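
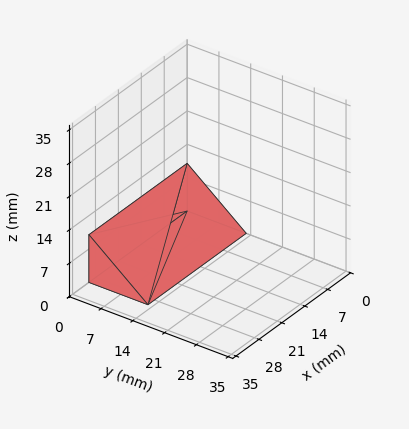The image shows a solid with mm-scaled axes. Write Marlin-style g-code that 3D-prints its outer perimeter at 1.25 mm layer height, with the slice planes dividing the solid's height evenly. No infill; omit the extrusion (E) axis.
Reading the render: the shape is a wedge (ramp): 30 × 13 mm base, rising to 10 mm along the y=0 edge and sloping linearly to z=0 at y=13 (dimensions read to the nearest mm from the axis ticks). For the g-code, the solid's height is divided into equal slices at the stated Δz and each level perimeter traced with G1 moves after a G0 lift.

; perimeter-only toolpath
G21 ; units = mm
G90 ; absolute positioning
G28 ; home
; layer 1
G0 Z1.25
G0 X0.00 Y0.00
G1 X30.00 Y0.00
G1 X30.00 Y11.38
G1 X0.00 Y11.38
G1 X0.00 Y0.00
; layer 2
G0 Z2.50
G0 X0.00 Y0.00
G1 X30.00 Y0.00
G1 X30.00 Y9.75
G1 X0.00 Y9.75
G1 X0.00 Y0.00
; layer 3
G0 Z3.75
G0 X0.00 Y0.00
G1 X30.00 Y0.00
G1 X30.00 Y8.12
G1 X0.00 Y8.12
G1 X0.00 Y0.00
; layer 4
G0 Z5.00
G0 X0.00 Y0.00
G1 X30.00 Y0.00
G1 X30.00 Y6.50
G1 X0.00 Y6.50
G1 X0.00 Y0.00
; layer 5
G0 Z6.25
G0 X0.00 Y0.00
G1 X30.00 Y0.00
G1 X30.00 Y4.88
G1 X0.00 Y4.88
G1 X0.00 Y0.00
; layer 6
G0 Z7.50
G0 X0.00 Y0.00
G1 X30.00 Y0.00
G1 X30.00 Y3.25
G1 X0.00 Y3.25
G1 X0.00 Y0.00
; layer 7
G0 Z8.75
G0 X0.00 Y0.00
G1 X30.00 Y0.00
G1 X30.00 Y1.62
G1 X0.00 Y1.62
G1 X0.00 Y0.00
M2 ; end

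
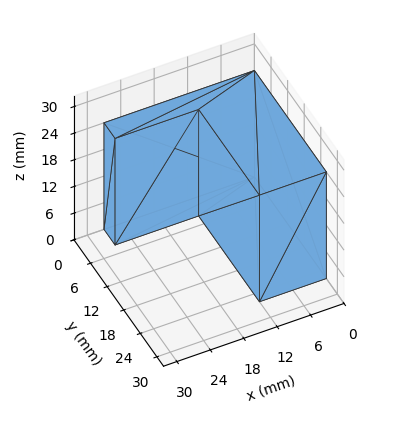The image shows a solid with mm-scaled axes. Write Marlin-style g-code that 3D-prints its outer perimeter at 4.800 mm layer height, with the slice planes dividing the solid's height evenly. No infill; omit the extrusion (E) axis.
Reading the render: the shape is an L-shaped prism: outer 27 × 26 mm, arm thicknesses ≈ 4 mm (horizontal) and 12 mm (vertical), extruded 24 mm in z (dimensions read to the nearest mm from the axis ticks). For the g-code, the solid's height is divided into equal slices at the stated Δz and each level perimeter traced with G1 moves after a G0 lift.

; perimeter-only toolpath
G21 ; units = mm
G90 ; absolute positioning
G28 ; home
; layer 1
G0 Z4.800
G0 X0.000 Y0.000
G1 X27.000 Y0.000
G1 X27.000 Y4.000
G1 X12.000 Y4.000
G1 X12.000 Y26.000
G1 X0.000 Y26.000
G1 X0.000 Y0.000
; layer 2
G0 Z9.600
G0 X0.000 Y0.000
G1 X27.000 Y0.000
G1 X27.000 Y4.000
G1 X12.000 Y4.000
G1 X12.000 Y26.000
G1 X0.000 Y26.000
G1 X0.000 Y0.000
; layer 3
G0 Z14.400
G0 X0.000 Y0.000
G1 X27.000 Y0.000
G1 X27.000 Y4.000
G1 X12.000 Y4.000
G1 X12.000 Y26.000
G1 X0.000 Y26.000
G1 X0.000 Y0.000
; layer 4
G0 Z19.200
G0 X0.000 Y0.000
G1 X27.000 Y0.000
G1 X27.000 Y4.000
G1 X12.000 Y4.000
G1 X12.000 Y26.000
G1 X0.000 Y26.000
G1 X0.000 Y0.000
; layer 5
G0 Z24.000
G0 X0.000 Y0.000
G1 X27.000 Y0.000
G1 X27.000 Y4.000
G1 X12.000 Y4.000
G1 X12.000 Y26.000
G1 X0.000 Y26.000
G1 X0.000 Y0.000
M2 ; end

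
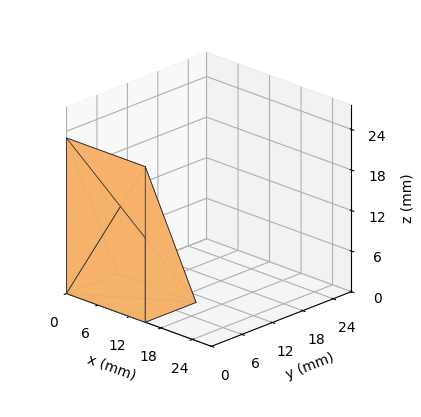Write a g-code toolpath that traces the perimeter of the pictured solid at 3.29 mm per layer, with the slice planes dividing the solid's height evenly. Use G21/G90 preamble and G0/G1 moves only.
Reading the render: the shape is a wedge (ramp): 15 × 10 mm base, rising to 23 mm along the y=0 edge and sloping linearly to z=0 at y=10 (dimensions read to the nearest mm from the axis ticks). For the g-code, the solid's height is divided into equal slices at the stated Δz and each level perimeter traced with G1 moves after a G0 lift.

; perimeter-only toolpath
G21 ; units = mm
G90 ; absolute positioning
G28 ; home
; layer 1
G0 Z3.29
G0 X0.00 Y0.00
G1 X15.00 Y0.00
G1 X15.00 Y8.57
G1 X0.00 Y8.57
G1 X0.00 Y0.00
; layer 2
G0 Z6.57
G0 X0.00 Y0.00
G1 X15.00 Y0.00
G1 X15.00 Y7.14
G1 X0.00 Y7.14
G1 X0.00 Y0.00
; layer 3
G0 Z9.86
G0 X0.00 Y0.00
G1 X15.00 Y0.00
G1 X15.00 Y5.71
G1 X0.00 Y5.71
G1 X0.00 Y0.00
; layer 4
G0 Z13.14
G0 X0.00 Y0.00
G1 X15.00 Y0.00
G1 X15.00 Y4.29
G1 X0.00 Y4.29
G1 X0.00 Y0.00
; layer 5
G0 Z16.43
G0 X0.00 Y0.00
G1 X15.00 Y0.00
G1 X15.00 Y2.86
G1 X0.00 Y2.86
G1 X0.00 Y0.00
; layer 6
G0 Z19.71
G0 X0.00 Y0.00
G1 X15.00 Y0.00
G1 X15.00 Y1.43
G1 X0.00 Y1.43
G1 X0.00 Y0.00
M2 ; end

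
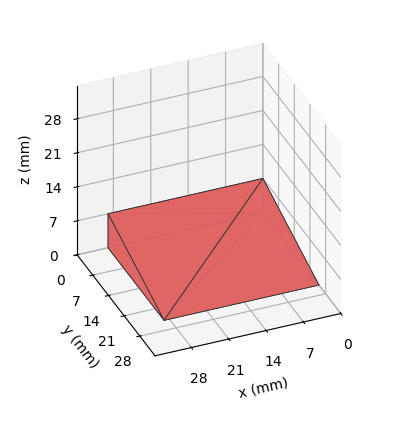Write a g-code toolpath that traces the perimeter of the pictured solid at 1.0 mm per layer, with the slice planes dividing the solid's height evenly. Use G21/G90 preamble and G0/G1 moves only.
Reading the render: the shape is a wedge (ramp): 29 × 25 mm base, rising to 7 mm along the y=0 edge and sloping linearly to z=0 at y=25 (dimensions read to the nearest mm from the axis ticks). For the g-code, the solid's height is divided into equal slices at the stated Δz and each level perimeter traced with G1 moves after a G0 lift.

; perimeter-only toolpath
G21 ; units = mm
G90 ; absolute positioning
G28 ; home
; layer 1
G0 Z1.0
G0 X0.0 Y0.0
G1 X29.0 Y0.0
G1 X29.0 Y21.4
G1 X0.0 Y21.4
G1 X0.0 Y0.0
; layer 2
G0 Z2.0
G0 X0.0 Y0.0
G1 X29.0 Y0.0
G1 X29.0 Y17.9
G1 X0.0 Y17.9
G1 X0.0 Y0.0
; layer 3
G0 Z3.0
G0 X0.0 Y0.0
G1 X29.0 Y0.0
G1 X29.0 Y14.3
G1 X0.0 Y14.3
G1 X0.0 Y0.0
; layer 4
G0 Z4.0
G0 X0.0 Y0.0
G1 X29.0 Y0.0
G1 X29.0 Y10.7
G1 X0.0 Y10.7
G1 X0.0 Y0.0
; layer 5
G0 Z5.0
G0 X0.0 Y0.0
G1 X29.0 Y0.0
G1 X29.0 Y7.1
G1 X0.0 Y7.1
G1 X0.0 Y0.0
; layer 6
G0 Z6.0
G0 X0.0 Y0.0
G1 X29.0 Y0.0
G1 X29.0 Y3.6
G1 X0.0 Y3.6
G1 X0.0 Y0.0
M2 ; end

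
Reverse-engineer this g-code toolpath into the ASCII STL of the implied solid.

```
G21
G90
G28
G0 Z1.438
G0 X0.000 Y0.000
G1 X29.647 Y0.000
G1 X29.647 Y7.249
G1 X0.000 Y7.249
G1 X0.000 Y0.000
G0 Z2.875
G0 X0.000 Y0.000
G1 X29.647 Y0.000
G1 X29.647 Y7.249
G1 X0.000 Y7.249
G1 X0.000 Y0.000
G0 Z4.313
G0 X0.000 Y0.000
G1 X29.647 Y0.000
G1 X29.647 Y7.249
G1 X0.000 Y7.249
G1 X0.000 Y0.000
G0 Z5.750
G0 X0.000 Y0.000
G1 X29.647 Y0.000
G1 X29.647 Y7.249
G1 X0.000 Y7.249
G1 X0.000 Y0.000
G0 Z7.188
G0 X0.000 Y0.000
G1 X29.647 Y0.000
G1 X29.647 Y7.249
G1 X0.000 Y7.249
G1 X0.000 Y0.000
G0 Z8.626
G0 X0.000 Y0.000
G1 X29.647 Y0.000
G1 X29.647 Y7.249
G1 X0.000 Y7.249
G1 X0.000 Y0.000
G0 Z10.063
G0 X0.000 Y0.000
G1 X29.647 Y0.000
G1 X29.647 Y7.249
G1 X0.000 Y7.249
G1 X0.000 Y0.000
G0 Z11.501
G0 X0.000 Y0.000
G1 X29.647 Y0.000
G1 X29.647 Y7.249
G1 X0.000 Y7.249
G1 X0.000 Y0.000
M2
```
solid part
  facet normal 0.0000 0.0000 -1.0000
    outer loop
      vertex 29.647 7.249 0.000
      vertex 29.647 0.000 0.000
      vertex 0.000 0.000 0.000
    endloop
  endfacet
  facet normal 0.0000 0.0000 -1.0000
    outer loop
      vertex 0.000 7.249 0.000
      vertex 29.647 7.249 0.000
      vertex 0.000 0.000 0.000
    endloop
  endfacet
  facet normal 0.0000 0.0000 1.0000
    outer loop
      vertex 0.000 0.000 11.501
      vertex 29.647 0.000 11.501
      vertex 29.647 7.249 11.501
    endloop
  endfacet
  facet normal 0.0000 0.0000 1.0000
    outer loop
      vertex 0.000 0.000 11.501
      vertex 29.647 7.249 11.501
      vertex 0.000 7.249 11.501
    endloop
  endfacet
  facet normal 0.0000 -1.0000 0.0000
    outer loop
      vertex 0.000 0.000 0.000
      vertex 29.647 0.000 0.000
      vertex 29.647 0.000 11.501
    endloop
  endfacet
  facet normal 0.0000 -1.0000 0.0000
    outer loop
      vertex 0.000 0.000 0.000
      vertex 29.647 0.000 11.501
      vertex 0.000 0.000 11.501
    endloop
  endfacet
  facet normal 0.0000 1.0000 0.0000
    outer loop
      vertex 29.647 7.249 11.501
      vertex 29.647 7.249 0.000
      vertex 0.000 7.249 0.000
    endloop
  endfacet
  facet normal 0.0000 1.0000 0.0000
    outer loop
      vertex 0.000 7.249 11.501
      vertex 29.647 7.249 11.501
      vertex 0.000 7.249 0.000
    endloop
  endfacet
  facet normal -1.0000 0.0000 0.0000
    outer loop
      vertex 0.000 7.249 11.501
      vertex 0.000 7.249 0.000
      vertex 0.000 0.000 0.000
    endloop
  endfacet
  facet normal -1.0000 0.0000 0.0000
    outer loop
      vertex 0.000 0.000 11.501
      vertex 0.000 7.249 11.501
      vertex 0.000 0.000 0.000
    endloop
  endfacet
  facet normal 1.0000 0.0000 0.0000
    outer loop
      vertex 29.647 0.000 0.000
      vertex 29.647 7.249 0.000
      vertex 29.647 7.249 11.501
    endloop
  endfacet
  facet normal 1.0000 0.0000 0.0000
    outer loop
      vertex 29.647 0.000 0.000
      vertex 29.647 7.249 11.501
      vertex 29.647 0.000 11.501
    endloop
  endfacet
endsolid part

The G0 Z moves step by Δz≈1.438 mm. Every layer's G1 loop is the same polygon, so the solid is a straight extrusion of it from z=0 to z≈11.5. Closing with flat bottom and top caps and triangulating gives 12 facets — a rectangular box, roughly 29.6 × 7.25 mm footprint and 11.5 mm tall.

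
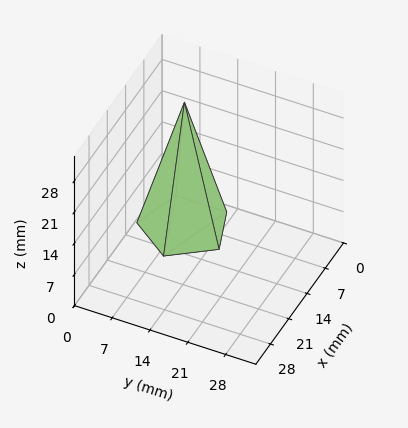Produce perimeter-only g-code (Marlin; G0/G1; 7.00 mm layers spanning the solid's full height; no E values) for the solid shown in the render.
Reading the render: the shape is a regular 5-sided pyramid, base circumscribed radius ≈ 8 mm, apex at z ≈ 28 mm (dimensions read to the nearest mm from the axis ticks). For the g-code, the solid's height is divided into equal slices at the stated Δz and each level perimeter traced with G1 moves after a G0 lift.

; perimeter-only toolpath
G21 ; units = mm
G90 ; absolute positioning
G28 ; home
; layer 1
G0 Z7.00
G0 X14.00 Y8.00
G1 X9.85 Y13.71
G1 X3.15 Y11.52
G1 X3.15 Y4.47
G1 X9.85 Y2.29
G1 X14.00 Y8.00
; layer 2
G0 Z14.00
G0 X12.00 Y8.00
G1 X9.23 Y11.80
G1 X4.76 Y10.35
G1 X4.76 Y5.65
G1 X9.23 Y4.20
G1 X12.00 Y8.00
; layer 3
G0 Z21.00
G0 X10.00 Y8.00
G1 X8.62 Y9.90
G1 X6.38 Y9.18
G1 X6.38 Y6.83
G1 X8.62 Y6.10
G1 X10.00 Y8.00
M2 ; end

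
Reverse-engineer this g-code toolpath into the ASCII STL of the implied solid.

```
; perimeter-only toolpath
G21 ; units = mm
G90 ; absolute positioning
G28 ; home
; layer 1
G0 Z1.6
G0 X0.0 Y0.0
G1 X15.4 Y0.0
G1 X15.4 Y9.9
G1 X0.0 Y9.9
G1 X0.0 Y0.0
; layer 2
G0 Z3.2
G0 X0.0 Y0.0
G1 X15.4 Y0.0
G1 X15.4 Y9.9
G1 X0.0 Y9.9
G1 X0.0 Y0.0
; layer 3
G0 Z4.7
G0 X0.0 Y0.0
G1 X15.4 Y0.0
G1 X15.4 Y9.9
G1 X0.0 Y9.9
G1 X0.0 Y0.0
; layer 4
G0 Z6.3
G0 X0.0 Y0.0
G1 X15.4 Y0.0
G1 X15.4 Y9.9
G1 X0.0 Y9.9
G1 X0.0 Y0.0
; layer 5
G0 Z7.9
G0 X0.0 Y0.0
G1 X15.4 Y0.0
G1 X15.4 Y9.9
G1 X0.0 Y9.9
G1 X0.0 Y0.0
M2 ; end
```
solid part
  facet normal 0.0000 0.0000 -1.0000
    outer loop
      vertex 15.4 9.9 0.0
      vertex 15.4 0.0 0.0
      vertex 0.0 0.0 0.0
    endloop
  endfacet
  facet normal 0.0000 0.0000 -1.0000
    outer loop
      vertex 0.0 9.9 0.0
      vertex 15.4 9.9 0.0
      vertex 0.0 0.0 0.0
    endloop
  endfacet
  facet normal 0.0000 0.0000 1.0000
    outer loop
      vertex 0.0 0.0 7.9
      vertex 15.4 0.0 7.9
      vertex 15.4 9.9 7.9
    endloop
  endfacet
  facet normal 0.0000 0.0000 1.0000
    outer loop
      vertex 0.0 0.0 7.9
      vertex 15.4 9.9 7.9
      vertex 0.0 9.9 7.9
    endloop
  endfacet
  facet normal 0.0000 -1.0000 0.0000
    outer loop
      vertex 0.0 0.0 0.0
      vertex 15.4 0.0 0.0
      vertex 15.4 0.0 7.9
    endloop
  endfacet
  facet normal 0.0000 -1.0000 0.0000
    outer loop
      vertex 0.0 0.0 0.0
      vertex 15.4 0.0 7.9
      vertex 0.0 0.0 7.9
    endloop
  endfacet
  facet normal 0.0000 1.0000 0.0000
    outer loop
      vertex 15.4 9.9 7.9
      vertex 15.4 9.9 0.0
      vertex 0.0 9.9 0.0
    endloop
  endfacet
  facet normal 0.0000 1.0000 0.0000
    outer loop
      vertex 0.0 9.9 7.9
      vertex 15.4 9.9 7.9
      vertex 0.0 9.9 0.0
    endloop
  endfacet
  facet normal -1.0000 0.0000 0.0000
    outer loop
      vertex 0.0 9.9 7.9
      vertex 0.0 9.9 0.0
      vertex 0.0 0.0 0.0
    endloop
  endfacet
  facet normal -1.0000 0.0000 0.0000
    outer loop
      vertex 0.0 0.0 7.9
      vertex 0.0 9.9 7.9
      vertex 0.0 0.0 0.0
    endloop
  endfacet
  facet normal 1.0000 0.0000 0.0000
    outer loop
      vertex 15.4 0.0 0.0
      vertex 15.4 9.9 0.0
      vertex 15.4 9.9 7.9
    endloop
  endfacet
  facet normal 1.0000 0.0000 0.0000
    outer loop
      vertex 15.4 0.0 0.0
      vertex 15.4 9.9 7.9
      vertex 15.4 0.0 7.9
    endloop
  endfacet
endsolid part

The G0 Z moves step by Δz≈1.6 mm. Every layer's G1 loop is the same polygon, so the solid is a straight extrusion of it from z=0 to z≈7.9. Closing with flat bottom and top caps and triangulating gives 12 facets — a rectangular box, roughly 15.4 × 9.9 mm footprint and 7.9 mm tall.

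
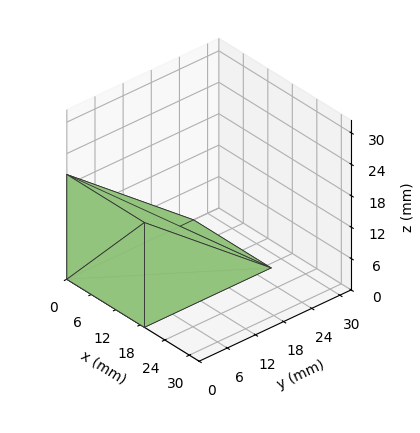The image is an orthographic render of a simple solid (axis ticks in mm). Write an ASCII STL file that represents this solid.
Reading the render: the shape is a wedge (ramp): 19 × 27 mm base, rising to 20 mm along the y=0 edge and sloping linearly to z=0 at y=27 (dimensions read to the nearest mm from the axis ticks). For the STL, each face is triangulated and given an outward normal.

solid part
  facet normal 0.0000 0.0000 -1.0000
    outer loop
      vertex 19.000 27.000 0.000
      vertex 19.000 0.000 0.000
      vertex 0.000 0.000 0.000
    endloop
  endfacet
  facet normal 0.0000 0.0000 -1.0000
    outer loop
      vertex 0.000 27.000 0.000
      vertex 19.000 27.000 0.000
      vertex 0.000 0.000 0.000
    endloop
  endfacet
  facet normal 0.0000 -1.0000 0.0000
    outer loop
      vertex 0.000 0.000 0.000
      vertex 19.000 0.000 0.000
      vertex 19.000 0.000 20.000
    endloop
  endfacet
  facet normal 0.0000 -1.0000 0.0000
    outer loop
      vertex 0.000 0.000 0.000
      vertex 19.000 0.000 20.000
      vertex 0.000 0.000 20.000
    endloop
  endfacet
  facet normal 0.0000 0.5952 0.8036
    outer loop
      vertex 0.000 0.000 20.000
      vertex 19.000 0.000 20.000
      vertex 19.000 27.000 0.000
    endloop
  endfacet
  facet normal 0.0000 0.5952 0.8036
    outer loop
      vertex 0.000 0.000 20.000
      vertex 19.000 27.000 0.000
      vertex 0.000 27.000 0.000
    endloop
  endfacet
  facet normal -1.0000 0.0000 0.0000
    outer loop
      vertex 0.000 0.000 20.000
      vertex 0.000 27.000 0.000
      vertex 0.000 0.000 0.000
    endloop
  endfacet
  facet normal 1.0000 0.0000 0.0000
    outer loop
      vertex 19.000 0.000 0.000
      vertex 19.000 27.000 0.000
      vertex 19.000 0.000 20.000
    endloop
  endfacet
endsolid part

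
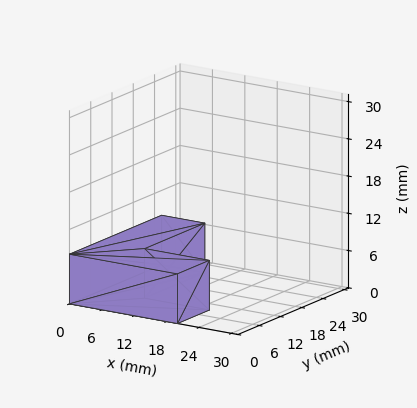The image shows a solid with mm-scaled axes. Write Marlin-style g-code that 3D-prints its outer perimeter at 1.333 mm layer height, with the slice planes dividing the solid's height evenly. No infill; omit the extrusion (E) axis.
Reading the render: the shape is an L-shaped prism: outer 20 × 26 mm, arm thicknesses ≈ 9 mm (horizontal) and 8 mm (vertical), extruded 8 mm in z (dimensions read to the nearest mm from the axis ticks). For the g-code, the solid's height is divided into equal slices at the stated Δz and each level perimeter traced with G1 moves after a G0 lift.

; perimeter-only toolpath
G21 ; units = mm
G90 ; absolute positioning
G28 ; home
; layer 1
G0 Z1.333
G0 X0.000 Y0.000
G1 X20.000 Y0.000
G1 X20.000 Y9.000
G1 X8.000 Y9.000
G1 X8.000 Y26.000
G1 X0.000 Y26.000
G1 X0.000 Y0.000
; layer 2
G0 Z2.667
G0 X0.000 Y0.000
G1 X20.000 Y0.000
G1 X20.000 Y9.000
G1 X8.000 Y9.000
G1 X8.000 Y26.000
G1 X0.000 Y26.000
G1 X0.000 Y0.000
; layer 3
G0 Z4.000
G0 X0.000 Y0.000
G1 X20.000 Y0.000
G1 X20.000 Y9.000
G1 X8.000 Y9.000
G1 X8.000 Y26.000
G1 X0.000 Y26.000
G1 X0.000 Y0.000
; layer 4
G0 Z5.333
G0 X0.000 Y0.000
G1 X20.000 Y0.000
G1 X20.000 Y9.000
G1 X8.000 Y9.000
G1 X8.000 Y26.000
G1 X0.000 Y26.000
G1 X0.000 Y0.000
; layer 5
G0 Z6.667
G0 X0.000 Y0.000
G1 X20.000 Y0.000
G1 X20.000 Y9.000
G1 X8.000 Y9.000
G1 X8.000 Y26.000
G1 X0.000 Y26.000
G1 X0.000 Y0.000
; layer 6
G0 Z8.000
G0 X0.000 Y0.000
G1 X20.000 Y0.000
G1 X20.000 Y9.000
G1 X8.000 Y9.000
G1 X8.000 Y26.000
G1 X0.000 Y26.000
G1 X0.000 Y0.000
M2 ; end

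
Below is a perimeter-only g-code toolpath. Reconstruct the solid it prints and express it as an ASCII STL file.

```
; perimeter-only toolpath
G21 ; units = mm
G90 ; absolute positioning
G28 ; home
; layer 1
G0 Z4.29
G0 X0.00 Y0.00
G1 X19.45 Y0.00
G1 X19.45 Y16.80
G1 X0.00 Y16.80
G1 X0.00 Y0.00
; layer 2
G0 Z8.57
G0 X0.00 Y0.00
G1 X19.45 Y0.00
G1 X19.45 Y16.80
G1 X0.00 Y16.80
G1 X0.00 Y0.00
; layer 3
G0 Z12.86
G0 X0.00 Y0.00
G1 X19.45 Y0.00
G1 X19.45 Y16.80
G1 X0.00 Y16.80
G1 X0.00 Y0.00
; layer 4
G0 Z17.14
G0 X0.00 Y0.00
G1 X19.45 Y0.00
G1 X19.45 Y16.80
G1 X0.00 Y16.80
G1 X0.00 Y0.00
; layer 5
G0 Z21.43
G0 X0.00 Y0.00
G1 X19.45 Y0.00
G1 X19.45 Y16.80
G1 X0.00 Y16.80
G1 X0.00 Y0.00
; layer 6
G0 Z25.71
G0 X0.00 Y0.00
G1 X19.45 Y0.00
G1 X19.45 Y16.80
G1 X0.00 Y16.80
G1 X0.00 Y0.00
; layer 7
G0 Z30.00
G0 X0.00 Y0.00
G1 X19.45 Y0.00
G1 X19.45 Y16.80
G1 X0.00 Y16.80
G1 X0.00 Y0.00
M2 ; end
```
solid part
  facet normal 0.0000 0.0000 -1.0000
    outer loop
      vertex 19.45 16.80 0.00
      vertex 19.45 0.00 0.00
      vertex 0.00 0.00 0.00
    endloop
  endfacet
  facet normal 0.0000 0.0000 -1.0000
    outer loop
      vertex 0.00 16.80 0.00
      vertex 19.45 16.80 0.00
      vertex 0.00 0.00 0.00
    endloop
  endfacet
  facet normal 0.0000 0.0000 1.0000
    outer loop
      vertex 0.00 0.00 30.00
      vertex 19.45 0.00 30.00
      vertex 19.45 16.80 30.00
    endloop
  endfacet
  facet normal 0.0000 0.0000 1.0000
    outer loop
      vertex 0.00 0.00 30.00
      vertex 19.45 16.80 30.00
      vertex 0.00 16.80 30.00
    endloop
  endfacet
  facet normal 0.0000 -1.0000 0.0000
    outer loop
      vertex 0.00 0.00 0.00
      vertex 19.45 0.00 0.00
      vertex 19.45 0.00 30.00
    endloop
  endfacet
  facet normal 0.0000 -1.0000 0.0000
    outer loop
      vertex 0.00 0.00 0.00
      vertex 19.45 0.00 30.00
      vertex 0.00 0.00 30.00
    endloop
  endfacet
  facet normal 0.0000 1.0000 0.0000
    outer loop
      vertex 19.45 16.80 30.00
      vertex 19.45 16.80 0.00
      vertex 0.00 16.80 0.00
    endloop
  endfacet
  facet normal 0.0000 1.0000 0.0000
    outer loop
      vertex 0.00 16.80 30.00
      vertex 19.45 16.80 30.00
      vertex 0.00 16.80 0.00
    endloop
  endfacet
  facet normal -1.0000 0.0000 0.0000
    outer loop
      vertex 0.00 16.80 30.00
      vertex 0.00 16.80 0.00
      vertex 0.00 0.00 0.00
    endloop
  endfacet
  facet normal -1.0000 0.0000 0.0000
    outer loop
      vertex 0.00 0.00 30.00
      vertex 0.00 16.80 30.00
      vertex 0.00 0.00 0.00
    endloop
  endfacet
  facet normal 1.0000 0.0000 0.0000
    outer loop
      vertex 19.45 0.00 0.00
      vertex 19.45 16.80 0.00
      vertex 19.45 16.80 30.00
    endloop
  endfacet
  facet normal 1.0000 0.0000 0.0000
    outer loop
      vertex 19.45 0.00 0.00
      vertex 19.45 16.80 30.00
      vertex 19.45 0.00 30.00
    endloop
  endfacet
endsolid part

The G0 Z moves step by Δz≈4.29 mm. Every layer's G1 loop is the same polygon, so the solid is a straight extrusion of it from z=0 to z≈30. Closing with flat bottom and top caps and triangulating gives 12 facets — a rectangular box, roughly 19.4 × 16.8 mm footprint and 30 mm tall.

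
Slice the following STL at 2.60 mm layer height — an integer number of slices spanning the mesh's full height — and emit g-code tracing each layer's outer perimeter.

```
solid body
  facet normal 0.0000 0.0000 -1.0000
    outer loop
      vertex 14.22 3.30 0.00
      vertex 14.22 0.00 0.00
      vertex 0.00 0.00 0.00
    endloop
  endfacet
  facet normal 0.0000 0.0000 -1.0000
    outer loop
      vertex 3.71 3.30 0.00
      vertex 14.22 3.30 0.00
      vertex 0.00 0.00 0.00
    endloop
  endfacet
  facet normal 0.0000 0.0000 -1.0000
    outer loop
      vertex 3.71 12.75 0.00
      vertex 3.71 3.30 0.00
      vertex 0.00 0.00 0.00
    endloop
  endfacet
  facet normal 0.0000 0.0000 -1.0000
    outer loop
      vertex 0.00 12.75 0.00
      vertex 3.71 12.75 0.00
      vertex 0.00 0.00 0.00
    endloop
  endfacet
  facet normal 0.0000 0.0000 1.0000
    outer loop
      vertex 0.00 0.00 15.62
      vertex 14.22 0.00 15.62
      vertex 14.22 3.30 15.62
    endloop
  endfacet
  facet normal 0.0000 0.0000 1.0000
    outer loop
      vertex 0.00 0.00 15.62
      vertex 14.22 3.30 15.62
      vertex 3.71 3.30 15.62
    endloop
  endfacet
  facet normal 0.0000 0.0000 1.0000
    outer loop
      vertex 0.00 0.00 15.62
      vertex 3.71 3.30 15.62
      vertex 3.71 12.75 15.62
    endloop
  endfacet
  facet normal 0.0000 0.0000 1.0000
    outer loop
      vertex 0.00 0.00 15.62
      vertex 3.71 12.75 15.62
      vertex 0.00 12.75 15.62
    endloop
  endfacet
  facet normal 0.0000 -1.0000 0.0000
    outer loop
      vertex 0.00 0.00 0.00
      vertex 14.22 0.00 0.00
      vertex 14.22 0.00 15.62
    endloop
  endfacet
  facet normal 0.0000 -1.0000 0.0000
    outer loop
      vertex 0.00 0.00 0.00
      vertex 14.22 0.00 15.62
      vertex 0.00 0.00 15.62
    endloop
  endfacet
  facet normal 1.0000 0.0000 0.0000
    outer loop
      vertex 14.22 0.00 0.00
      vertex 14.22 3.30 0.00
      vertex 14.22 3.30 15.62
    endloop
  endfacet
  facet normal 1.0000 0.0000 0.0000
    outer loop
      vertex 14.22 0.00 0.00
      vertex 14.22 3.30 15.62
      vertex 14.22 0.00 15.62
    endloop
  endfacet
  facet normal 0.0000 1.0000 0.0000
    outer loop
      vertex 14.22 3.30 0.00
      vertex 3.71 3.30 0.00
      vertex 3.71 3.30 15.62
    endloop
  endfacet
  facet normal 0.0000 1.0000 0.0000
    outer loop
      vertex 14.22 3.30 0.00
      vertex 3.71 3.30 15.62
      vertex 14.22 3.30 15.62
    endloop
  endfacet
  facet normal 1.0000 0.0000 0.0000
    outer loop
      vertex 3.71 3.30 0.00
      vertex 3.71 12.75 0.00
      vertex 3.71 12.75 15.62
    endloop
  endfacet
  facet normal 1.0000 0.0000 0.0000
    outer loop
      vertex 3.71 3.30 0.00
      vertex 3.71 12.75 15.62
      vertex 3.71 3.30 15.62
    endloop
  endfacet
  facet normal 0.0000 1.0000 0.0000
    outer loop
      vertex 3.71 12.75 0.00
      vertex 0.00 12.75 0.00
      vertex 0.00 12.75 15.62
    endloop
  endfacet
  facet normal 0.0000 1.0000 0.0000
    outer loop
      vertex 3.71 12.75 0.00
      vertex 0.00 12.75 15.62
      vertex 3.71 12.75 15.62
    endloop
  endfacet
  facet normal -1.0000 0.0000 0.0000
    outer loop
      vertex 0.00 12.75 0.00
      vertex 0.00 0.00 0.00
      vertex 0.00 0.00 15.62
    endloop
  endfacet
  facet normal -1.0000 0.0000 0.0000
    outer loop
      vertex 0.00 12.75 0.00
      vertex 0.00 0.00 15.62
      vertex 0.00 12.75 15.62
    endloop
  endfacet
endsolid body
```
; perimeter-only toolpath
G21 ; units = mm
G90 ; absolute positioning
G28 ; home
; layer 1
G0 Z2.60
G0 X0.00 Y0.00
G1 X14.22 Y0.00
G1 X14.22 Y3.30
G1 X3.71 Y3.30
G1 X3.71 Y12.75
G1 X0.00 Y12.75
G1 X0.00 Y0.00
; layer 2
G0 Z5.21
G0 X0.00 Y0.00
G1 X14.22 Y0.00
G1 X14.22 Y3.30
G1 X3.71 Y3.30
G1 X3.71 Y12.75
G1 X0.00 Y12.75
G1 X0.00 Y0.00
; layer 3
G0 Z7.81
G0 X0.00 Y0.00
G1 X14.22 Y0.00
G1 X14.22 Y3.30
G1 X3.71 Y3.30
G1 X3.71 Y12.75
G1 X0.00 Y12.75
G1 X0.00 Y0.00
; layer 4
G0 Z10.41
G0 X0.00 Y0.00
G1 X14.22 Y0.00
G1 X14.22 Y3.30
G1 X3.71 Y3.30
G1 X3.71 Y12.75
G1 X0.00 Y12.75
G1 X0.00 Y0.00
; layer 5
G0 Z13.02
G0 X0.00 Y0.00
G1 X14.22 Y0.00
G1 X14.22 Y3.30
G1 X3.71 Y3.30
G1 X3.71 Y12.75
G1 X0.00 Y12.75
G1 X0.00 Y0.00
; layer 6
G0 Z15.62
G0 X0.00 Y0.00
G1 X14.22 Y0.00
G1 X14.22 Y3.30
G1 X3.71 Y3.30
G1 X3.71 Y12.75
G1 X0.00 Y12.75
G1 X0.00 Y0.00
M2 ; end

The solid is an L-shaped prism: outer 14.2 × 12.8 mm, arm thicknesses ≈ 3.3 mm (horizontal) and 3.71 mm (vertical), extruded 15.6 mm in z. Slicing at Δz = 2.60 mm — 6 equal slices spanning the solid's height, so layer i sits at z = i·h/6 — gives 6 non-empty perimeters. Each is a 6-segment closed polygon; G0 lifts to the layer z and rapids to the start vertex, then G1 traces the edges.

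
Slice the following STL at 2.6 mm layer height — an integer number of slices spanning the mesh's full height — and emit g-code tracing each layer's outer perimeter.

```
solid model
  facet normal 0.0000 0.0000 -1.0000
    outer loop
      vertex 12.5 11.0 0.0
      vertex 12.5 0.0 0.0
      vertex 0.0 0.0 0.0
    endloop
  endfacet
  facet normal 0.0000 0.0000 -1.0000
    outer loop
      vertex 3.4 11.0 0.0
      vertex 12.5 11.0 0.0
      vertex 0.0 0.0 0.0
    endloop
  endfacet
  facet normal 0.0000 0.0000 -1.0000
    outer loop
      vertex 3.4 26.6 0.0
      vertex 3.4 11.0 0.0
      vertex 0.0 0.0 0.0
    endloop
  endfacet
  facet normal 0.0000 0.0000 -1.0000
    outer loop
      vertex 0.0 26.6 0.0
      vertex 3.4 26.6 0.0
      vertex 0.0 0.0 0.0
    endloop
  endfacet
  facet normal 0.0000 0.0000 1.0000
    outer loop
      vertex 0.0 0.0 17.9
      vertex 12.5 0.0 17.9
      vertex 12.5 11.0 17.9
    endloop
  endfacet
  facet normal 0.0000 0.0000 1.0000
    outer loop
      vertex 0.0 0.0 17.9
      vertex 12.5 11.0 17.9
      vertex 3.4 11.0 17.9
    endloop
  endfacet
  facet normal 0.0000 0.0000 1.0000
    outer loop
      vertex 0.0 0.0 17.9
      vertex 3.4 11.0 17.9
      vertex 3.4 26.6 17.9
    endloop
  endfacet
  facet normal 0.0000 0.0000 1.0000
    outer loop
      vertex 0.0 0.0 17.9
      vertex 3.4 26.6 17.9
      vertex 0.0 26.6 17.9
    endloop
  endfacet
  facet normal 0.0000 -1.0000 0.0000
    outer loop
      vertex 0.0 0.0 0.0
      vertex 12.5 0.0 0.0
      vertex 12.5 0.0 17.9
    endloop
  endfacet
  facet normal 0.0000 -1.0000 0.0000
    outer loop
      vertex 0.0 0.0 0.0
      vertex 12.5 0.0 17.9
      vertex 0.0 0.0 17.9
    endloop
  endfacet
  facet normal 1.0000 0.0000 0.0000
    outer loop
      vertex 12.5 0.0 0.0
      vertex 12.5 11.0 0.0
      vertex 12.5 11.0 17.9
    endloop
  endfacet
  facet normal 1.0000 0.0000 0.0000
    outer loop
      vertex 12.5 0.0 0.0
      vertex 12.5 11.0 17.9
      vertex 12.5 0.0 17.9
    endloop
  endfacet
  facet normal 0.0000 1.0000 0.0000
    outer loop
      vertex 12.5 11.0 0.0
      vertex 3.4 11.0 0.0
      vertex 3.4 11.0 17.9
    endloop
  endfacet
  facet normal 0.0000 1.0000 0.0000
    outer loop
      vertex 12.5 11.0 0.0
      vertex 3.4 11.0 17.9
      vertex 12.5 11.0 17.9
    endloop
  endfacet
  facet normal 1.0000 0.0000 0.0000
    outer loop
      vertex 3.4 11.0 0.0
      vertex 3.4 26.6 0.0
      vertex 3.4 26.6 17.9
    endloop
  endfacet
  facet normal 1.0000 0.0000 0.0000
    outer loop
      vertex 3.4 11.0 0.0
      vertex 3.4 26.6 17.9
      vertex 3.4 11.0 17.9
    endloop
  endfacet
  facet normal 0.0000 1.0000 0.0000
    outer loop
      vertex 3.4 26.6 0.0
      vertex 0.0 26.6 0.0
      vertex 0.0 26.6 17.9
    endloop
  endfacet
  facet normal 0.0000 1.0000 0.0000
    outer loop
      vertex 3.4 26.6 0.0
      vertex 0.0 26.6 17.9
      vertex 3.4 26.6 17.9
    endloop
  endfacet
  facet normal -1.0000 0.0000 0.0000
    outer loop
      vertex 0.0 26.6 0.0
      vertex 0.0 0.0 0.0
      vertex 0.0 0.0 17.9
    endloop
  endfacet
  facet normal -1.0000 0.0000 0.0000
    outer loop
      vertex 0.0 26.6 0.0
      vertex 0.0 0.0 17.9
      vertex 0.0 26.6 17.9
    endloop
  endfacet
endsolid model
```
; perimeter-only toolpath
G21 ; units = mm
G90 ; absolute positioning
G28 ; home
; layer 1
G0 Z2.6
G0 X0.0 Y0.0
G1 X12.5 Y0.0
G1 X12.5 Y11.0
G1 X3.4 Y11.0
G1 X3.4 Y26.6
G1 X0.0 Y26.6
G1 X0.0 Y0.0
; layer 2
G0 Z5.1
G0 X0.0 Y0.0
G1 X12.5 Y0.0
G1 X12.5 Y11.0
G1 X3.4 Y11.0
G1 X3.4 Y26.6
G1 X0.0 Y26.6
G1 X0.0 Y0.0
; layer 3
G0 Z7.7
G0 X0.0 Y0.0
G1 X12.5 Y0.0
G1 X12.5 Y11.0
G1 X3.4 Y11.0
G1 X3.4 Y26.6
G1 X0.0 Y26.6
G1 X0.0 Y0.0
; layer 4
G0 Z10.2
G0 X0.0 Y0.0
G1 X12.5 Y0.0
G1 X12.5 Y11.0
G1 X3.4 Y11.0
G1 X3.4 Y26.6
G1 X0.0 Y26.6
G1 X0.0 Y0.0
; layer 5
G0 Z12.8
G0 X0.0 Y0.0
G1 X12.5 Y0.0
G1 X12.5 Y11.0
G1 X3.4 Y11.0
G1 X3.4 Y26.6
G1 X0.0 Y26.6
G1 X0.0 Y0.0
; layer 6
G0 Z15.3
G0 X0.0 Y0.0
G1 X12.5 Y0.0
G1 X12.5 Y11.0
G1 X3.4 Y11.0
G1 X3.4 Y26.6
G1 X0.0 Y26.6
G1 X0.0 Y0.0
; layer 7
G0 Z17.9
G0 X0.0 Y0.0
G1 X12.5 Y0.0
G1 X12.5 Y11.0
G1 X3.4 Y11.0
G1 X3.4 Y26.6
G1 X0.0 Y26.6
G1 X0.0 Y0.0
M2 ; end

The solid is an L-shaped prism: outer 12.5 × 26.6 mm, arm thicknesses ≈ 11 mm (horizontal) and 3.4 mm (vertical), extruded 17.9 mm in z. Slicing at Δz = 2.6 mm — 7 equal slices spanning the solid's height, so layer i sits at z = i·h/7 — gives 7 non-empty perimeters. Each is a 6-segment closed polygon; G0 lifts to the layer z and rapids to the start vertex, then G1 traces the edges.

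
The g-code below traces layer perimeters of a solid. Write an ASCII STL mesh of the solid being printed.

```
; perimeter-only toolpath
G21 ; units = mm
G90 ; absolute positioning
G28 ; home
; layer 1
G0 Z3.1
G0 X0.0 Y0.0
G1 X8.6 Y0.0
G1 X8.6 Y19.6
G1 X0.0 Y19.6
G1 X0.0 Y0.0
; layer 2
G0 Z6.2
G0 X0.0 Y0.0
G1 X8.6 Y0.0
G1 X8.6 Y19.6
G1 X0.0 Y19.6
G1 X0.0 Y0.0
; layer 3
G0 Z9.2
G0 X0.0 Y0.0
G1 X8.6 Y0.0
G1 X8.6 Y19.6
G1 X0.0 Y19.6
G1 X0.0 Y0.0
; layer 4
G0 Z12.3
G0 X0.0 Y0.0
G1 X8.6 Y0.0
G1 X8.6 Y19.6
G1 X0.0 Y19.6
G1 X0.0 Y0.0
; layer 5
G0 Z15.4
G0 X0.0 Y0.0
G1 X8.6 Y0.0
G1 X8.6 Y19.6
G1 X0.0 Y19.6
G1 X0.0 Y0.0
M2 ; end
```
solid part
  facet normal 0.0000 0.0000 -1.0000
    outer loop
      vertex 8.6 19.6 0.0
      vertex 8.6 0.0 0.0
      vertex 0.0 0.0 0.0
    endloop
  endfacet
  facet normal 0.0000 0.0000 -1.0000
    outer loop
      vertex 0.0 19.6 0.0
      vertex 8.6 19.6 0.0
      vertex 0.0 0.0 0.0
    endloop
  endfacet
  facet normal 0.0000 0.0000 1.0000
    outer loop
      vertex 0.0 0.0 15.4
      vertex 8.6 0.0 15.4
      vertex 8.6 19.6 15.4
    endloop
  endfacet
  facet normal 0.0000 0.0000 1.0000
    outer loop
      vertex 0.0 0.0 15.4
      vertex 8.6 19.6 15.4
      vertex 0.0 19.6 15.4
    endloop
  endfacet
  facet normal 0.0000 -1.0000 0.0000
    outer loop
      vertex 0.0 0.0 0.0
      vertex 8.6 0.0 0.0
      vertex 8.6 0.0 15.4
    endloop
  endfacet
  facet normal 0.0000 -1.0000 0.0000
    outer loop
      vertex 0.0 0.0 0.0
      vertex 8.6 0.0 15.4
      vertex 0.0 0.0 15.4
    endloop
  endfacet
  facet normal 0.0000 1.0000 0.0000
    outer loop
      vertex 8.6 19.6 15.4
      vertex 8.6 19.6 0.0
      vertex 0.0 19.6 0.0
    endloop
  endfacet
  facet normal 0.0000 1.0000 0.0000
    outer loop
      vertex 0.0 19.6 15.4
      vertex 8.6 19.6 15.4
      vertex 0.0 19.6 0.0
    endloop
  endfacet
  facet normal -1.0000 0.0000 0.0000
    outer loop
      vertex 0.0 19.6 15.4
      vertex 0.0 19.6 0.0
      vertex 0.0 0.0 0.0
    endloop
  endfacet
  facet normal -1.0000 0.0000 0.0000
    outer loop
      vertex 0.0 0.0 15.4
      vertex 0.0 19.6 15.4
      vertex 0.0 0.0 0.0
    endloop
  endfacet
  facet normal 1.0000 0.0000 0.0000
    outer loop
      vertex 8.6 0.0 0.0
      vertex 8.6 19.6 0.0
      vertex 8.6 19.6 15.4
    endloop
  endfacet
  facet normal 1.0000 0.0000 0.0000
    outer loop
      vertex 8.6 0.0 0.0
      vertex 8.6 19.6 15.4
      vertex 8.6 0.0 15.4
    endloop
  endfacet
endsolid part

The G0 Z moves step by Δz≈3.1 mm. Every layer's G1 loop is the same polygon, so the solid is a straight extrusion of it from z=0 to z≈15.4. Closing with flat bottom and top caps and triangulating gives 12 facets — a rectangular box, roughly 8.6 × 19.6 mm footprint and 15.4 mm tall.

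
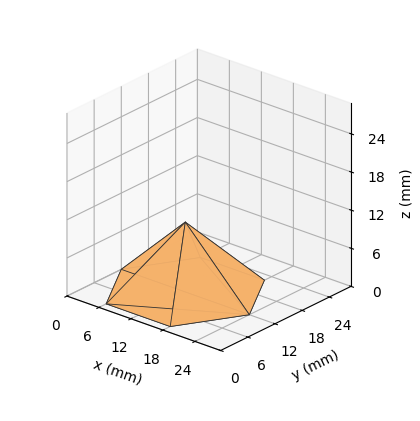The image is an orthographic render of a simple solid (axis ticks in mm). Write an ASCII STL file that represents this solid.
Reading the render: the shape is a regular 6-sided pyramid, base circumscribed radius ≈ 12 mm, apex at z ≈ 11 mm (dimensions read to the nearest mm from the axis ticks). For the STL, each face is triangulated and given an outward normal.

solid part
  facet normal 0.0000 0.0000 -1.0000
    outer loop
      vertex 6.0 22.4 0.0
      vertex 18.0 22.4 0.0
      vertex 24.0 12.0 0.0
    endloop
  endfacet
  facet normal 0.0000 0.0000 -1.0000
    outer loop
      vertex 0.0 12.0 0.0
      vertex 6.0 22.4 0.0
      vertex 24.0 12.0 0.0
    endloop
  endfacet
  facet normal 0.0000 0.0000 -1.0000
    outer loop
      vertex 6.0 1.6 0.0
      vertex 0.0 12.0 0.0
      vertex 24.0 12.0 0.0
    endloop
  endfacet
  facet normal 0.0000 0.0000 -1.0000
    outer loop
      vertex 18.0 1.6 0.0
      vertex 6.0 1.6 0.0
      vertex 24.0 12.0 0.0
    endloop
  endfacet
  facet normal 0.6296 0.3632 0.6868
    outer loop
      vertex 24.0 12.0 0.0
      vertex 18.0 22.4 0.0
      vertex 12.0 12.0 11.0
    endloop
  endfacet
  facet normal 0.0000 0.7266 0.6870
    outer loop
      vertex 18.0 22.4 0.0
      vertex 6.0 22.4 0.0
      vertex 12.0 12.0 11.0
    endloop
  endfacet
  facet normal -0.6296 0.3632 0.6868
    outer loop
      vertex 6.0 22.4 0.0
      vertex 0.0 12.0 0.0
      vertex 12.0 12.0 11.0
    endloop
  endfacet
  facet normal -0.6296 -0.3632 0.6868
    outer loop
      vertex 0.0 12.0 0.0
      vertex 6.0 1.6 0.0
      vertex 12.0 12.0 11.0
    endloop
  endfacet
  facet normal 0.0000 -0.7266 0.6870
    outer loop
      vertex 6.0 1.6 0.0
      vertex 18.0 1.6 0.0
      vertex 12.0 12.0 11.0
    endloop
  endfacet
  facet normal 0.6296 -0.3632 0.6868
    outer loop
      vertex 18.0 1.6 0.0
      vertex 24.0 12.0 0.0
      vertex 12.0 12.0 11.0
    endloop
  endfacet
endsolid part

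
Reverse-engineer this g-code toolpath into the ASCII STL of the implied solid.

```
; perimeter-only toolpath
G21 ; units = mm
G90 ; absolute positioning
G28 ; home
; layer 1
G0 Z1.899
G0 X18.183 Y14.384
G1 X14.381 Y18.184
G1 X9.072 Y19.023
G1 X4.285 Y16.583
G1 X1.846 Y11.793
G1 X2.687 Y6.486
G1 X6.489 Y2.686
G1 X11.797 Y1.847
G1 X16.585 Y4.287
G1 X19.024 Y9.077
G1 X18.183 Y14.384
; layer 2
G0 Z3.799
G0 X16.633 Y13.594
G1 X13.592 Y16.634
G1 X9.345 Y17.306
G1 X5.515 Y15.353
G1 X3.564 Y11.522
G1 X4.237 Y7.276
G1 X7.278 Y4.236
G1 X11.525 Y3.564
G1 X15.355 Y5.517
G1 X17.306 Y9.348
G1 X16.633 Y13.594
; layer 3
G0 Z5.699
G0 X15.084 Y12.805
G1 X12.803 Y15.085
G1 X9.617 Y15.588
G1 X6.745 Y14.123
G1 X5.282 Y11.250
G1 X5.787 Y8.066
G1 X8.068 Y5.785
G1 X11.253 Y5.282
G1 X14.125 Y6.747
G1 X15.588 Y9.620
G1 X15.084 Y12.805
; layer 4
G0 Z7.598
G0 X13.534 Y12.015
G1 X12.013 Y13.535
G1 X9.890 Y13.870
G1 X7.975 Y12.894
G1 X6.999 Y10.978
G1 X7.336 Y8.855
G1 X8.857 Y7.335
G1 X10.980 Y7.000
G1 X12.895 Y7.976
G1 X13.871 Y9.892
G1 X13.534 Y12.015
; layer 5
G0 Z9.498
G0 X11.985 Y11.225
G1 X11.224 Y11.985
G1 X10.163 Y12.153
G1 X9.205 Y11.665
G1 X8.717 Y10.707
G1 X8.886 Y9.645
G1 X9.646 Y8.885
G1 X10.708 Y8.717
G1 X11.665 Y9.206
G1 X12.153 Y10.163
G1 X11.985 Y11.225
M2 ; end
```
solid part
  facet normal 0.0000 0.0000 -1.0000
    outer loop
      vertex 8.800 20.741 0.000
      vertex 15.170 19.734 0.000
      vertex 19.732 15.174 0.000
    endloop
  endfacet
  facet normal 0.0000 0.0000 -1.0000
    outer loop
      vertex 3.055 17.812 0.000
      vertex 8.800 20.741 0.000
      vertex 19.732 15.174 0.000
    endloop
  endfacet
  facet normal 0.0000 0.0000 -1.0000
    outer loop
      vertex 0.128 12.065 0.000
      vertex 3.055 17.812 0.000
      vertex 19.732 15.174 0.000
    endloop
  endfacet
  facet normal 0.0000 0.0000 -1.0000
    outer loop
      vertex 1.138 5.696 0.000
      vertex 0.128 12.065 0.000
      vertex 19.732 15.174 0.000
    endloop
  endfacet
  facet normal 0.0000 0.0000 -1.0000
    outer loop
      vertex 5.700 1.136 0.000
      vertex 1.138 5.696 0.000
      vertex 19.732 15.174 0.000
    endloop
  endfacet
  facet normal 0.0000 0.0000 -1.0000
    outer loop
      vertex 12.070 0.129 0.000
      vertex 5.700 1.136 0.000
      vertex 19.732 15.174 0.000
    endloop
  endfacet
  facet normal 0.0000 0.0000 -1.0000
    outer loop
      vertex 17.815 3.058 0.000
      vertex 12.070 0.129 0.000
      vertex 19.732 15.174 0.000
    endloop
  endfacet
  facet normal 0.0000 0.0000 -1.0000
    outer loop
      vertex 20.742 8.805 0.000
      vertex 17.815 3.058 0.000
      vertex 19.732 15.174 0.000
    endloop
  endfacet
  facet normal 0.5331 0.5334 0.6567
    outer loop
      vertex 19.732 15.174 0.000
      vertex 15.170 19.734 0.000
      vertex 10.435 10.435 11.397
    endloop
  endfacet
  facet normal 0.1178 0.7449 0.6567
    outer loop
      vertex 15.170 19.734 0.000
      vertex 8.800 20.741 0.000
      vertex 10.435 10.435 11.397
    endloop
  endfacet
  facet normal -0.3425 0.6719 0.6567
    outer loop
      vertex 8.800 20.741 0.000
      vertex 3.055 17.812 0.000
      vertex 10.435 10.435 11.397
    endloop
  endfacet
  facet normal -0.6720 0.3423 0.6567
    outer loop
      vertex 3.055 17.812 0.000
      vertex 0.128 12.065 0.000
      vertex 10.435 10.435 11.397
    endloop
  endfacet
  facet normal -0.7448 -0.1181 0.6567
    outer loop
      vertex 0.128 12.065 0.000
      vertex 1.138 5.696 0.000
      vertex 10.435 10.435 11.397
    endloop
  endfacet
  facet normal -0.5331 -0.5334 0.6567
    outer loop
      vertex 1.138 5.696 0.000
      vertex 5.700 1.136 0.000
      vertex 10.435 10.435 11.397
    endloop
  endfacet
  facet normal -0.1178 -0.7449 0.6567
    outer loop
      vertex 5.700 1.136 0.000
      vertex 12.070 0.129 0.000
      vertex 10.435 10.435 11.397
    endloop
  endfacet
  facet normal 0.3425 -0.6719 0.6567
    outer loop
      vertex 12.070 0.129 0.000
      vertex 17.815 3.058 0.000
      vertex 10.435 10.435 11.397
    endloop
  endfacet
  facet normal 0.6720 -0.3423 0.6567
    outer loop
      vertex 17.815 3.058 0.000
      vertex 20.742 8.805 0.000
      vertex 10.435 10.435 11.397
    endloop
  endfacet
  facet normal 0.7448 0.1181 0.6567
    outer loop
      vertex 20.742 8.805 0.000
      vertex 19.732 15.174 0.000
      vertex 10.435 10.435 11.397
    endloop
  endfacet
endsolid part

The G0 Z moves step by Δz≈1.899 mm. The G1 loops shrink linearly with z, so the solid tapers from its base footprint up to z≈11.4. Closing with a flat bottom cap and the tapered top and triangulating gives 18 facets — a regular 10-sided pyramid, base circumscribed radius ≈ 10.4 mm, apex at z ≈ 11.4 mm.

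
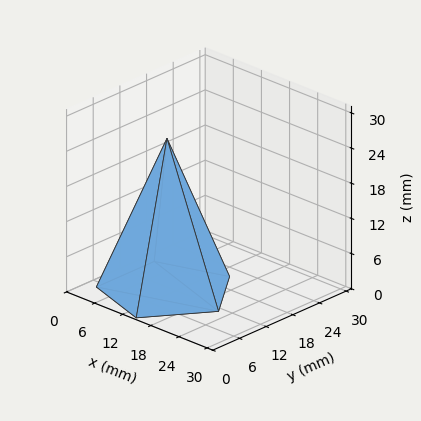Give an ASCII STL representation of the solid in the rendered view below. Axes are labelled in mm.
Reading the render: the shape is a regular 5-sided pyramid, base circumscribed radius ≈ 11 mm, apex at z ≈ 26 mm (dimensions read to the nearest mm from the axis ticks). For the STL, each face is triangulated and given an outward normal.

solid part
  facet normal 0.0000 0.0000 -1.0000
    outer loop
      vertex 2.1 17.5 0.0
      vertex 14.4 21.5 0.0
      vertex 22.0 11.0 0.0
    endloop
  endfacet
  facet normal 0.0000 0.0000 -1.0000
    outer loop
      vertex 2.1 4.5 0.0
      vertex 2.1 17.5 0.0
      vertex 22.0 11.0 0.0
    endloop
  endfacet
  facet normal 0.0000 0.0000 -1.0000
    outer loop
      vertex 14.4 0.5 0.0
      vertex 2.1 4.5 0.0
      vertex 22.0 11.0 0.0
    endloop
  endfacet
  facet normal 0.7663 0.5547 0.3242
    outer loop
      vertex 22.0 11.0 0.0
      vertex 14.4 21.5 0.0
      vertex 11.0 11.0 26.0
    endloop
  endfacet
  facet normal -0.2925 0.8994 0.3250
    outer loop
      vertex 14.4 21.5 0.0
      vertex 2.1 17.5 0.0
      vertex 11.0 11.0 26.0
    endloop
  endfacet
  facet normal -0.9461 0.0000 0.3239
    outer loop
      vertex 2.1 17.5 0.0
      vertex 2.1 4.5 0.0
      vertex 11.0 11.0 26.0
    endloop
  endfacet
  facet normal -0.2925 -0.8994 0.3250
    outer loop
      vertex 2.1 4.5 0.0
      vertex 14.4 0.5 0.0
      vertex 11.0 11.0 26.0
    endloop
  endfacet
  facet normal 0.7663 -0.5547 0.3242
    outer loop
      vertex 14.4 0.5 0.0
      vertex 22.0 11.0 0.0
      vertex 11.0 11.0 26.0
    endloop
  endfacet
endsolid part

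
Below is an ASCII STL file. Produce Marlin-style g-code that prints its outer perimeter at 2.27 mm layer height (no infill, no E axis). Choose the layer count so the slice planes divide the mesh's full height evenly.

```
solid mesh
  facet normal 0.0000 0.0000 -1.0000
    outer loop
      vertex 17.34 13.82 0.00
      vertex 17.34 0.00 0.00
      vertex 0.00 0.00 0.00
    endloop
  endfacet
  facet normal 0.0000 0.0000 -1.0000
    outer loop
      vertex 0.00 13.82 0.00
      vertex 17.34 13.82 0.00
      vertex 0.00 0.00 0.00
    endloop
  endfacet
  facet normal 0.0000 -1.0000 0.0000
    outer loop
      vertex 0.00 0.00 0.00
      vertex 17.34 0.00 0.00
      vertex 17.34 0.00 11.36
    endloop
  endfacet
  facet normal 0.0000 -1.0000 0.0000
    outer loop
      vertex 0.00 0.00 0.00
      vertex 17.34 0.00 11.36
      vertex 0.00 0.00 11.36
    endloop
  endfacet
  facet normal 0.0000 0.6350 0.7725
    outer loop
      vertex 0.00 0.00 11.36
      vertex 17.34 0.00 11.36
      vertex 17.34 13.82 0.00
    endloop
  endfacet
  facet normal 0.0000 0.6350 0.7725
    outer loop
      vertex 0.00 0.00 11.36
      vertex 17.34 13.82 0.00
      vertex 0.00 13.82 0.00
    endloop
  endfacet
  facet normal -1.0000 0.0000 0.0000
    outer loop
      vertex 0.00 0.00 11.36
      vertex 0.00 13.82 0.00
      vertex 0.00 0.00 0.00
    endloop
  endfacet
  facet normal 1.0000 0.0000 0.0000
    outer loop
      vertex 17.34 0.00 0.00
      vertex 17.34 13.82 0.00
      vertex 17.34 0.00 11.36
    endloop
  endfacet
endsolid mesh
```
; perimeter-only toolpath
G21 ; units = mm
G90 ; absolute positioning
G28 ; home
; layer 1
G0 Z2.27
G0 X0.00 Y0.00
G1 X17.34 Y0.00
G1 X17.34 Y11.06
G1 X0.00 Y11.06
G1 X0.00 Y0.00
; layer 2
G0 Z4.54
G0 X0.00 Y0.00
G1 X17.34 Y0.00
G1 X17.34 Y8.29
G1 X0.00 Y8.29
G1 X0.00 Y0.00
; layer 3
G0 Z6.82
G0 X0.00 Y0.00
G1 X17.34 Y0.00
G1 X17.34 Y5.53
G1 X0.00 Y5.53
G1 X0.00 Y0.00
; layer 4
G0 Z9.09
G0 X0.00 Y0.00
G1 X17.34 Y0.00
G1 X17.34 Y2.76
G1 X0.00 Y2.76
G1 X0.00 Y0.00
M2 ; end

The solid is a wedge (ramp): 17.3 × 13.8 mm base, rising to 11.4 mm along the y=0 edge and sloping linearly to z=0 at y=13.8. Slicing at Δz = 2.27 mm — 5 equal slices spanning the solid's height, so layer i sits at z = i·h/5 — gives 4 non-empty perimeters. Each is a 4-segment closed polygon; G0 lifts to the layer z and rapids to the start vertex, then G1 traces the edges. The cross-section shrinks linearly with z (the slice at the apex is degenerate and omitted).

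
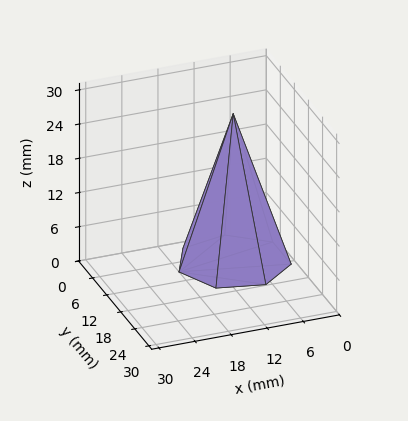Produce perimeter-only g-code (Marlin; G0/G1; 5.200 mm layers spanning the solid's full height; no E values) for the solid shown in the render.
Reading the render: the shape is a regular 7-sided pyramid, base circumscribed radius ≈ 9 mm, apex at z ≈ 26 mm (dimensions read to the nearest mm from the axis ticks). For the g-code, the solid's height is divided into equal slices at the stated Δz and each level perimeter traced with G1 moves after a G0 lift.

; perimeter-only toolpath
G21 ; units = mm
G90 ; absolute positioning
G28 ; home
; layer 1
G0 Z5.200
G0 X16.200 Y9.000
G1 X13.489 Y14.629
G1 X7.398 Y16.019
G1 X2.513 Y12.124
G1 X2.513 Y5.876
G1 X7.398 Y1.981
G1 X13.489 Y3.371
G1 X16.200 Y9.000
; layer 2
G0 Z10.400
G0 X14.400 Y9.000
G1 X12.367 Y13.222
G1 X7.798 Y14.264
G1 X4.135 Y11.343
G1 X4.135 Y6.657
G1 X7.798 Y3.736
G1 X12.367 Y4.778
G1 X14.400 Y9.000
; layer 3
G0 Z15.600
G0 X12.600 Y9.000
G1 X11.244 Y11.814
G1 X8.199 Y12.510
G1 X5.756 Y10.562
G1 X5.756 Y7.438
G1 X8.199 Y5.490
G1 X11.244 Y6.186
G1 X12.600 Y9.000
; layer 4
G0 Z20.800
G0 X10.800 Y9.000
G1 X10.122 Y10.407
G1 X8.599 Y10.755
G1 X7.378 Y9.781
G1 X7.378 Y8.219
G1 X8.599 Y7.245
G1 X10.122 Y7.593
G1 X10.800 Y9.000
M2 ; end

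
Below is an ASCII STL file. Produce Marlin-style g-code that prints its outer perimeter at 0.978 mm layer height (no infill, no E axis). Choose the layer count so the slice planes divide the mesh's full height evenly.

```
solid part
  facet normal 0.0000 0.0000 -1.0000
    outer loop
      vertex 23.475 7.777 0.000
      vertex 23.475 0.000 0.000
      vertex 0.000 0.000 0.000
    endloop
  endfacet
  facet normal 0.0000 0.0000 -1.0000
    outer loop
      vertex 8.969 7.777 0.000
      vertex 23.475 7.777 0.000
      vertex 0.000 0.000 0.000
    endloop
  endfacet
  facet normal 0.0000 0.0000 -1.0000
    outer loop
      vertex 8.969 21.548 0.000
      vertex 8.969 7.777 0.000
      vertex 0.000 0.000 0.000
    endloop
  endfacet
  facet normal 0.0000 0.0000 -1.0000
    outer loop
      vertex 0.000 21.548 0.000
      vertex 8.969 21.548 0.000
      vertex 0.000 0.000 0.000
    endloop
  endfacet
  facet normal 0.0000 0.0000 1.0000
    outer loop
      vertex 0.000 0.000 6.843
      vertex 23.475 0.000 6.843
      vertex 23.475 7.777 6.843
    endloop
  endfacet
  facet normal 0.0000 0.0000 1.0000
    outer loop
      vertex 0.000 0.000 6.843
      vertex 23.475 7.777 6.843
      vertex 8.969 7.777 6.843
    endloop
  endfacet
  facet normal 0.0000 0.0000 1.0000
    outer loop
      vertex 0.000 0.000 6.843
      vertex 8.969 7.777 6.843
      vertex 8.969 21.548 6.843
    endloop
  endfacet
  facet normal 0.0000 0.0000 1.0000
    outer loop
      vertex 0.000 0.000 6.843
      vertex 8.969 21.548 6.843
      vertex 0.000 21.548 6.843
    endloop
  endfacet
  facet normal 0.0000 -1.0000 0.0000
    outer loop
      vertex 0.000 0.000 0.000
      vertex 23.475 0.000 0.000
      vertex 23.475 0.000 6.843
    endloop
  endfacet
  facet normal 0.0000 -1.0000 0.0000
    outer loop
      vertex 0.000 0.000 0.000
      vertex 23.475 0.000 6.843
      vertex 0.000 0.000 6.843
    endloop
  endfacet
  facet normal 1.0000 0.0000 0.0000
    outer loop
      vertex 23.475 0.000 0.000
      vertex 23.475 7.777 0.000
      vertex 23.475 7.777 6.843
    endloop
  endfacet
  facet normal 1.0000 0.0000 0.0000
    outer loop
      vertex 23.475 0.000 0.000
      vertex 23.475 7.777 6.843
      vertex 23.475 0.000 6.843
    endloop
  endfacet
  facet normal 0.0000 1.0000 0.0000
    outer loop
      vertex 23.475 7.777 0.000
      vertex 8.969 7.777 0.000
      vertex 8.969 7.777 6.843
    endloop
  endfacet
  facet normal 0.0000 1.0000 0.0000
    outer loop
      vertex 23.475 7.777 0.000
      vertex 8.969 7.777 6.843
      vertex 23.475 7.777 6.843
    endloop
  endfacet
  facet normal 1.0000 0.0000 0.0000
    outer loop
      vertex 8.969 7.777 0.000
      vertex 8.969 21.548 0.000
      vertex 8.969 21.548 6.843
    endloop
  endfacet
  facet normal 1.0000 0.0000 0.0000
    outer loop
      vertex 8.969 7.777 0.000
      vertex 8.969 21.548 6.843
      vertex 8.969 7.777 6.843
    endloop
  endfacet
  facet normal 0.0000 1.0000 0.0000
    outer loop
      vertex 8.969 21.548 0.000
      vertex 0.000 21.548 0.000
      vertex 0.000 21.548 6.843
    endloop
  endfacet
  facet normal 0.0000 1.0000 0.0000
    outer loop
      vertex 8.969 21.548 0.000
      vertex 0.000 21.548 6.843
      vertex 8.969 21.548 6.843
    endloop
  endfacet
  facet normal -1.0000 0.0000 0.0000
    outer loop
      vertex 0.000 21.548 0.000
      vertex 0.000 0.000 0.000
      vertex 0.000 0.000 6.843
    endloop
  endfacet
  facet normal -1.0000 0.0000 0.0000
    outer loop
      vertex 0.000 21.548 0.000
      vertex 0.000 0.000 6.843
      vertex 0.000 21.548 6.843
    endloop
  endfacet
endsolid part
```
; perimeter-only toolpath
G21 ; units = mm
G90 ; absolute positioning
G28 ; home
; layer 1
G0 Z0.978
G0 X0.000 Y0.000
G1 X23.475 Y0.000
G1 X23.475 Y7.777
G1 X8.969 Y7.777
G1 X8.969 Y21.548
G1 X0.000 Y21.548
G1 X0.000 Y0.000
; layer 2
G0 Z1.955
G0 X0.000 Y0.000
G1 X23.475 Y0.000
G1 X23.475 Y7.777
G1 X8.969 Y7.777
G1 X8.969 Y21.548
G1 X0.000 Y21.548
G1 X0.000 Y0.000
; layer 3
G0 Z2.933
G0 X0.000 Y0.000
G1 X23.475 Y0.000
G1 X23.475 Y7.777
G1 X8.969 Y7.777
G1 X8.969 Y21.548
G1 X0.000 Y21.548
G1 X0.000 Y0.000
; layer 4
G0 Z3.910
G0 X0.000 Y0.000
G1 X23.475 Y0.000
G1 X23.475 Y7.777
G1 X8.969 Y7.777
G1 X8.969 Y21.548
G1 X0.000 Y21.548
G1 X0.000 Y0.000
; layer 5
G0 Z4.888
G0 X0.000 Y0.000
G1 X23.475 Y0.000
G1 X23.475 Y7.777
G1 X8.969 Y7.777
G1 X8.969 Y21.548
G1 X0.000 Y21.548
G1 X0.000 Y0.000
; layer 6
G0 Z5.865
G0 X0.000 Y0.000
G1 X23.475 Y0.000
G1 X23.475 Y7.777
G1 X8.969 Y7.777
G1 X8.969 Y21.548
G1 X0.000 Y21.548
G1 X0.000 Y0.000
; layer 7
G0 Z6.843
G0 X0.000 Y0.000
G1 X23.475 Y0.000
G1 X23.475 Y7.777
G1 X8.969 Y7.777
G1 X8.969 Y21.548
G1 X0.000 Y21.548
G1 X0.000 Y0.000
M2 ; end

The solid is an L-shaped prism: outer 23.5 × 21.5 mm, arm thicknesses ≈ 7.78 mm (horizontal) and 8.97 mm (vertical), extruded 6.84 mm in z. Slicing at Δz = 0.978 mm — 7 equal slices spanning the solid's height, so layer i sits at z = i·h/7 — gives 7 non-empty perimeters. Each is a 6-segment closed polygon; G0 lifts to the layer z and rapids to the start vertex, then G1 traces the edges.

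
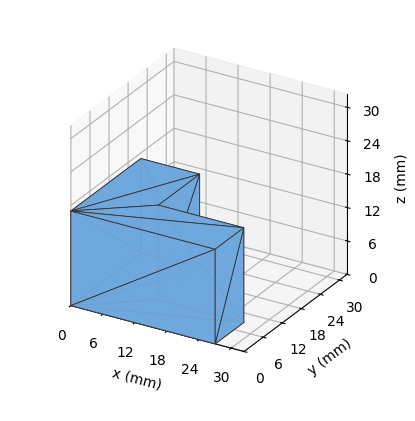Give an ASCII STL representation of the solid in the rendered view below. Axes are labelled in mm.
Reading the render: the shape is an L-shaped prism: outer 27 × 22 mm, arm thicknesses ≈ 9 mm (horizontal) and 11 mm (vertical), extruded 17 mm in z (dimensions read to the nearest mm from the axis ticks). For the STL, each face is triangulated and given an outward normal.

solid part
  facet normal 0.0000 0.0000 -1.0000
    outer loop
      vertex 27.000 9.000 0.000
      vertex 27.000 0.000 0.000
      vertex 0.000 0.000 0.000
    endloop
  endfacet
  facet normal 0.0000 0.0000 -1.0000
    outer loop
      vertex 11.000 9.000 0.000
      vertex 27.000 9.000 0.000
      vertex 0.000 0.000 0.000
    endloop
  endfacet
  facet normal 0.0000 0.0000 -1.0000
    outer loop
      vertex 11.000 22.000 0.000
      vertex 11.000 9.000 0.000
      vertex 0.000 0.000 0.000
    endloop
  endfacet
  facet normal 0.0000 0.0000 -1.0000
    outer loop
      vertex 0.000 22.000 0.000
      vertex 11.000 22.000 0.000
      vertex 0.000 0.000 0.000
    endloop
  endfacet
  facet normal 0.0000 0.0000 1.0000
    outer loop
      vertex 0.000 0.000 17.000
      vertex 27.000 0.000 17.000
      vertex 27.000 9.000 17.000
    endloop
  endfacet
  facet normal 0.0000 0.0000 1.0000
    outer loop
      vertex 0.000 0.000 17.000
      vertex 27.000 9.000 17.000
      vertex 11.000 9.000 17.000
    endloop
  endfacet
  facet normal 0.0000 0.0000 1.0000
    outer loop
      vertex 0.000 0.000 17.000
      vertex 11.000 9.000 17.000
      vertex 11.000 22.000 17.000
    endloop
  endfacet
  facet normal 0.0000 0.0000 1.0000
    outer loop
      vertex 0.000 0.000 17.000
      vertex 11.000 22.000 17.000
      vertex 0.000 22.000 17.000
    endloop
  endfacet
  facet normal 0.0000 -1.0000 0.0000
    outer loop
      vertex 0.000 0.000 0.000
      vertex 27.000 0.000 0.000
      vertex 27.000 0.000 17.000
    endloop
  endfacet
  facet normal 0.0000 -1.0000 0.0000
    outer loop
      vertex 0.000 0.000 0.000
      vertex 27.000 0.000 17.000
      vertex 0.000 0.000 17.000
    endloop
  endfacet
  facet normal 1.0000 0.0000 0.0000
    outer loop
      vertex 27.000 0.000 0.000
      vertex 27.000 9.000 0.000
      vertex 27.000 9.000 17.000
    endloop
  endfacet
  facet normal 1.0000 0.0000 0.0000
    outer loop
      vertex 27.000 0.000 0.000
      vertex 27.000 9.000 17.000
      vertex 27.000 0.000 17.000
    endloop
  endfacet
  facet normal 0.0000 1.0000 0.0000
    outer loop
      vertex 27.000 9.000 0.000
      vertex 11.000 9.000 0.000
      vertex 11.000 9.000 17.000
    endloop
  endfacet
  facet normal 0.0000 1.0000 0.0000
    outer loop
      vertex 27.000 9.000 0.000
      vertex 11.000 9.000 17.000
      vertex 27.000 9.000 17.000
    endloop
  endfacet
  facet normal 1.0000 0.0000 0.0000
    outer loop
      vertex 11.000 9.000 0.000
      vertex 11.000 22.000 0.000
      vertex 11.000 22.000 17.000
    endloop
  endfacet
  facet normal 1.0000 0.0000 0.0000
    outer loop
      vertex 11.000 9.000 0.000
      vertex 11.000 22.000 17.000
      vertex 11.000 9.000 17.000
    endloop
  endfacet
  facet normal 0.0000 1.0000 0.0000
    outer loop
      vertex 11.000 22.000 0.000
      vertex 0.000 22.000 0.000
      vertex 0.000 22.000 17.000
    endloop
  endfacet
  facet normal 0.0000 1.0000 0.0000
    outer loop
      vertex 11.000 22.000 0.000
      vertex 0.000 22.000 17.000
      vertex 11.000 22.000 17.000
    endloop
  endfacet
  facet normal -1.0000 0.0000 0.0000
    outer loop
      vertex 0.000 22.000 0.000
      vertex 0.000 0.000 0.000
      vertex 0.000 0.000 17.000
    endloop
  endfacet
  facet normal -1.0000 0.0000 0.0000
    outer loop
      vertex 0.000 22.000 0.000
      vertex 0.000 0.000 17.000
      vertex 0.000 22.000 17.000
    endloop
  endfacet
endsolid part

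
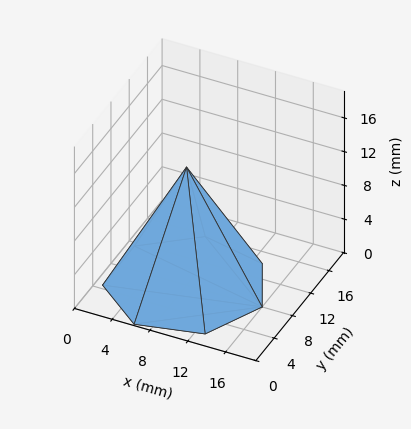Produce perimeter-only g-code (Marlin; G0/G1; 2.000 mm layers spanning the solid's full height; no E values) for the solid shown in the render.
Reading the render: the shape is a regular 7-sided pyramid, base circumscribed radius ≈ 8 mm, apex at z ≈ 14 mm (dimensions read to the nearest mm from the axis ticks). For the g-code, the solid's height is divided into equal slices at the stated Δz and each level perimeter traced with G1 moves after a G0 lift.

; perimeter-only toolpath
G21 ; units = mm
G90 ; absolute positioning
G28 ; home
; layer 1
G0 Z2.000
G0 X14.857 Y8.000
G1 X12.275 Y13.361
G1 X6.474 Y14.685
G1 X1.822 Y10.975
G1 X1.822 Y5.025
G1 X6.474 Y1.315
G1 X12.275 Y2.639
G1 X14.857 Y8.000
; layer 2
G0 Z4.000
G0 X13.714 Y8.000
G1 X11.563 Y12.468
G1 X6.729 Y13.571
G1 X2.851 Y10.479
G1 X2.851 Y5.521
G1 X6.729 Y2.429
G1 X11.563 Y3.532
G1 X13.714 Y8.000
; layer 3
G0 Z6.000
G0 X12.571 Y8.000
G1 X10.850 Y11.574
G1 X6.983 Y12.457
G1 X3.881 Y9.983
G1 X3.881 Y6.017
G1 X6.983 Y3.543
G1 X10.850 Y4.426
G1 X12.571 Y8.000
; layer 4
G0 Z8.000
G0 X11.429 Y8.000
G1 X10.138 Y10.681
G1 X7.237 Y11.342
G1 X4.911 Y9.488
G1 X4.911 Y6.512
G1 X7.237 Y4.658
G1 X10.138 Y5.319
G1 X11.429 Y8.000
; layer 5
G0 Z10.000
G0 X10.286 Y8.000
G1 X9.425 Y9.787
G1 X7.491 Y10.228
G1 X5.941 Y8.992
G1 X5.941 Y7.008
G1 X7.491 Y5.772
G1 X9.425 Y6.213
G1 X10.286 Y8.000
; layer 6
G0 Z12.000
G0 X9.143 Y8.000
G1 X8.713 Y8.894
G1 X7.746 Y9.114
G1 X6.970 Y8.496
G1 X6.970 Y7.504
G1 X7.746 Y6.886
G1 X8.713 Y7.106
G1 X9.143 Y8.000
M2 ; end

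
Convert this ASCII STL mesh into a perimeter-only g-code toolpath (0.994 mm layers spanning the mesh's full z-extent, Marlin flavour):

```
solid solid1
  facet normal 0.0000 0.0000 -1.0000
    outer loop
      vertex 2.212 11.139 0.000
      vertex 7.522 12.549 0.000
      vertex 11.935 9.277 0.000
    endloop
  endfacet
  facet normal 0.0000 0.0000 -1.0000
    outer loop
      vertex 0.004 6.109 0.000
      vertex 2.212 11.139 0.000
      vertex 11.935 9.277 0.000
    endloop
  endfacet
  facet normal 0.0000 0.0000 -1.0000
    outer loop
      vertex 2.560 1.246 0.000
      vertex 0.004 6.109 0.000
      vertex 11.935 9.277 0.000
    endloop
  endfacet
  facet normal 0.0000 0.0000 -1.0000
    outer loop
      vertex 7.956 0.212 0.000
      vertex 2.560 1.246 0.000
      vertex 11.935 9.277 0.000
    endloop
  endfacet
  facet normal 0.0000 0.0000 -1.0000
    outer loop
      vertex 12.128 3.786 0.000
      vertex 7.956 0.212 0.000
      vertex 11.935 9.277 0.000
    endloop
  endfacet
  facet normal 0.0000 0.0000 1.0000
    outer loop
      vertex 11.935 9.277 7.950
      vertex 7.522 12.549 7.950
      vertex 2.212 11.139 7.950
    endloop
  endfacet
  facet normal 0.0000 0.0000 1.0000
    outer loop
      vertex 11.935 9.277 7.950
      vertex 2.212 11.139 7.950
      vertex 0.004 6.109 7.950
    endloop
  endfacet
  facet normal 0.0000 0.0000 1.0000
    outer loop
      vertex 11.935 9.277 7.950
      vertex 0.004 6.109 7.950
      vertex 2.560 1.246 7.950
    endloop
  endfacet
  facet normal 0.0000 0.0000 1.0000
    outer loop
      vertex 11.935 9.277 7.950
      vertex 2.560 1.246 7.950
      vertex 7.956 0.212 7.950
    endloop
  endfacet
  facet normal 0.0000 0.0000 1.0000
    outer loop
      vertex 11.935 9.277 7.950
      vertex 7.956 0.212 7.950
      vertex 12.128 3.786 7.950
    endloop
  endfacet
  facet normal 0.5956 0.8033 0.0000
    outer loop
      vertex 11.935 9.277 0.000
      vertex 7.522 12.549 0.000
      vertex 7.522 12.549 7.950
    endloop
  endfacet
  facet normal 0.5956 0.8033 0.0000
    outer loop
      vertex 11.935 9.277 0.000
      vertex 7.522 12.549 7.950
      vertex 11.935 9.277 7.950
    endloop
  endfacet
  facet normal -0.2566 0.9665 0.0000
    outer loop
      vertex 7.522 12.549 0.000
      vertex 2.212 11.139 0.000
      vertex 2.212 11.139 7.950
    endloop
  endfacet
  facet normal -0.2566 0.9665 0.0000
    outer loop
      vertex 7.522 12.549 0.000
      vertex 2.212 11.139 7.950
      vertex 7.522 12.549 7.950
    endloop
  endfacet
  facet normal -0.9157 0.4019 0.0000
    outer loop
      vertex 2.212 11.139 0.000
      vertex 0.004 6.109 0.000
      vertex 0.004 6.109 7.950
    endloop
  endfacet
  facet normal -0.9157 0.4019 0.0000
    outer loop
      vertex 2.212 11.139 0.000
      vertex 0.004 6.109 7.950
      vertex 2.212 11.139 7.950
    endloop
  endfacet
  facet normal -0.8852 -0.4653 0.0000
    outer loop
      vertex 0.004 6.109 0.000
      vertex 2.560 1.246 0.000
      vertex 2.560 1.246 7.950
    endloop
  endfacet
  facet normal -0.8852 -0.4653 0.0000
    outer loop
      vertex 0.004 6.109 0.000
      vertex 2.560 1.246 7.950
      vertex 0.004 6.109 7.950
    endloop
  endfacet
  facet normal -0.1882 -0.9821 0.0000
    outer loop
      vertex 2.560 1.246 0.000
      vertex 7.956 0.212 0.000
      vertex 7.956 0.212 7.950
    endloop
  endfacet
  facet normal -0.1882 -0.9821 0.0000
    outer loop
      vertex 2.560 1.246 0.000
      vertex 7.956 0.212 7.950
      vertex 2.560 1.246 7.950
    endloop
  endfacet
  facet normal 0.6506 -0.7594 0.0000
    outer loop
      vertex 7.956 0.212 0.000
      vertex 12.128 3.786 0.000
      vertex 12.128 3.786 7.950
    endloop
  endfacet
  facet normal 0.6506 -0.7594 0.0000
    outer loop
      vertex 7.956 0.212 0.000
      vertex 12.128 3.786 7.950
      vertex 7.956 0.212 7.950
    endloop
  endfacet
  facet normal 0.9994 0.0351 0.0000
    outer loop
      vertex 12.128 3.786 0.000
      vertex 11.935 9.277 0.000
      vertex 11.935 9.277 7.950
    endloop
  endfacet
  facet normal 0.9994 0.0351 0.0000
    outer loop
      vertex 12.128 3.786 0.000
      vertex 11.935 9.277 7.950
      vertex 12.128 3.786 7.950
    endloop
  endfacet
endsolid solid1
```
; perimeter-only toolpath
G21 ; units = mm
G90 ; absolute positioning
G28 ; home
; layer 1
G0 Z0.994
G0 X11.935 Y9.277
G1 X7.522 Y12.549
G1 X2.212 Y11.139
G1 X0.004 Y6.109
G1 X2.560 Y1.246
G1 X7.956 Y0.212
G1 X12.128 Y3.786
G1 X11.935 Y9.277
; layer 2
G0 Z1.988
G0 X11.935 Y9.277
G1 X7.522 Y12.549
G1 X2.212 Y11.139
G1 X0.004 Y6.109
G1 X2.560 Y1.246
G1 X7.956 Y0.212
G1 X12.128 Y3.786
G1 X11.935 Y9.277
; layer 3
G0 Z2.981
G0 X11.935 Y9.277
G1 X7.522 Y12.549
G1 X2.212 Y11.139
G1 X0.004 Y6.109
G1 X2.560 Y1.246
G1 X7.956 Y0.212
G1 X12.128 Y3.786
G1 X11.935 Y9.277
; layer 4
G0 Z3.975
G0 X11.935 Y9.277
G1 X7.522 Y12.549
G1 X2.212 Y11.139
G1 X0.004 Y6.109
G1 X2.560 Y1.246
G1 X7.956 Y0.212
G1 X12.128 Y3.786
G1 X11.935 Y9.277
; layer 5
G0 Z4.969
G0 X11.935 Y9.277
G1 X7.522 Y12.549
G1 X2.212 Y11.139
G1 X0.004 Y6.109
G1 X2.560 Y1.246
G1 X7.956 Y0.212
G1 X12.128 Y3.786
G1 X11.935 Y9.277
; layer 6
G0 Z5.963
G0 X11.935 Y9.277
G1 X7.522 Y12.549
G1 X2.212 Y11.139
G1 X0.004 Y6.109
G1 X2.560 Y1.246
G1 X7.956 Y0.212
G1 X12.128 Y3.786
G1 X11.935 Y9.277
; layer 7
G0 Z6.956
G0 X11.935 Y9.277
G1 X7.522 Y12.549
G1 X2.212 Y11.139
G1 X0.004 Y6.109
G1 X2.560 Y1.246
G1 X7.956 Y0.212
G1 X12.128 Y3.786
G1 X11.935 Y9.277
; layer 8
G0 Z7.950
G0 X11.935 Y9.277
G1 X7.522 Y12.549
G1 X2.212 Y11.139
G1 X0.004 Y6.109
G1 X2.560 Y1.246
G1 X7.956 Y0.212
G1 X12.128 Y3.786
G1 X11.935 Y9.277
M2 ; end

The solid is a regular 7-sided prism (a cylinder approximated with 7 flat sides), circumscribed radius ≈ 6.33 mm, height ≈ 7.95 mm. Slicing at Δz = 0.994 mm — 8 equal slices spanning the solid's height, so layer i sits at z = i·h/8 — gives 8 non-empty perimeters. Each is a 7-segment closed polygon; G0 lifts to the layer z and rapids to the start vertex, then G1 traces the edges.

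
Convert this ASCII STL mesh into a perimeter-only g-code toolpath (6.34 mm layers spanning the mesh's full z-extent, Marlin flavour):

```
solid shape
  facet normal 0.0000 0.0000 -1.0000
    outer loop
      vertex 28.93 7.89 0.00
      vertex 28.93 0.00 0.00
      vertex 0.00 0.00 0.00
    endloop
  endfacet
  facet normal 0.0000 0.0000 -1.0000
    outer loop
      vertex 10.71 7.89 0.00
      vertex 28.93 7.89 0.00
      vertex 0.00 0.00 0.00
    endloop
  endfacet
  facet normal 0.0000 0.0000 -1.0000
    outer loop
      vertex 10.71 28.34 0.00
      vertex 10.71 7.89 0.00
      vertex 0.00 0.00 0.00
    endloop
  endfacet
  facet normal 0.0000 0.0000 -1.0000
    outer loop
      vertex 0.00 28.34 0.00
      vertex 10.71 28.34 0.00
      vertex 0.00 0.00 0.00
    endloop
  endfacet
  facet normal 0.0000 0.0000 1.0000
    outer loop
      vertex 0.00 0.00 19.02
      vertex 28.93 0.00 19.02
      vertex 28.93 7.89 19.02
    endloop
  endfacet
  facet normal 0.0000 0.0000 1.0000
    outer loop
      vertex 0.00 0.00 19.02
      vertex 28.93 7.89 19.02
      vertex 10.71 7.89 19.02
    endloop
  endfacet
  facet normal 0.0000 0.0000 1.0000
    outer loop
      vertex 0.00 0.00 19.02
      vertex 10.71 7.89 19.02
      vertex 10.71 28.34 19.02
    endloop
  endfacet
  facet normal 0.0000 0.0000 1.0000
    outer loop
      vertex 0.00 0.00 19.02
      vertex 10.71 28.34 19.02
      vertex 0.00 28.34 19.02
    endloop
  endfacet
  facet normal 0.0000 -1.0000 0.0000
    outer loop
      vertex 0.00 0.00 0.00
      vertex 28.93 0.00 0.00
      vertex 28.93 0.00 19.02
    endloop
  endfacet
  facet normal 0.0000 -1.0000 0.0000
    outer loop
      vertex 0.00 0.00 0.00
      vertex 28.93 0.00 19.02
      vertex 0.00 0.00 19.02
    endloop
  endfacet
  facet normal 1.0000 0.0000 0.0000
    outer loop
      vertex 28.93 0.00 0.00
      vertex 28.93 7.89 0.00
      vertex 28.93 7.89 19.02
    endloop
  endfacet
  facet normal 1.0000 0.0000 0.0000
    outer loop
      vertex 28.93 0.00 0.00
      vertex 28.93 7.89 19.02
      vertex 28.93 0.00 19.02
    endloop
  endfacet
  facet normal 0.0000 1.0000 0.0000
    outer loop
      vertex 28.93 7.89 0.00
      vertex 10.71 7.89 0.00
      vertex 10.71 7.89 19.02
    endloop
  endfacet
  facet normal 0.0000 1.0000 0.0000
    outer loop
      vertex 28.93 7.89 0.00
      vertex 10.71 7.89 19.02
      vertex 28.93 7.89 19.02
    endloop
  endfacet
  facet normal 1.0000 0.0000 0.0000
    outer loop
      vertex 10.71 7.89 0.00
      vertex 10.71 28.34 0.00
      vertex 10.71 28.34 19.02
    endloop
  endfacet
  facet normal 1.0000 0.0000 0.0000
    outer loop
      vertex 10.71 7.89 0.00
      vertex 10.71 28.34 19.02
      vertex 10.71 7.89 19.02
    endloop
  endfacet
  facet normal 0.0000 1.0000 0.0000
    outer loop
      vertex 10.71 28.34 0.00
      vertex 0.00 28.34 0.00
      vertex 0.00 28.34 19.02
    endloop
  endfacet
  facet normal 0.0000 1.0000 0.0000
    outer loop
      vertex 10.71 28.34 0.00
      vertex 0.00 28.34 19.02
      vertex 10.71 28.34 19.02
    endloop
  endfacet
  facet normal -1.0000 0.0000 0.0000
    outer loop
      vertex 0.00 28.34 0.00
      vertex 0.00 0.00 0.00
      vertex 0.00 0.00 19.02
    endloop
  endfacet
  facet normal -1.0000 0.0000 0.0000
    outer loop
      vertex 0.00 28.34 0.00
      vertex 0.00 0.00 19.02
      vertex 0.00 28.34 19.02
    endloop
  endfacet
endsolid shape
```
; perimeter-only toolpath
G21 ; units = mm
G90 ; absolute positioning
G28 ; home
; layer 1
G0 Z6.34
G0 X0.00 Y0.00
G1 X28.93 Y0.00
G1 X28.93 Y7.89
G1 X10.71 Y7.89
G1 X10.71 Y28.34
G1 X0.00 Y28.34
G1 X0.00 Y0.00
; layer 2
G0 Z12.68
G0 X0.00 Y0.00
G1 X28.93 Y0.00
G1 X28.93 Y7.89
G1 X10.71 Y7.89
G1 X10.71 Y28.34
G1 X0.00 Y28.34
G1 X0.00 Y0.00
; layer 3
G0 Z19.02
G0 X0.00 Y0.00
G1 X28.93 Y0.00
G1 X28.93 Y7.89
G1 X10.71 Y7.89
G1 X10.71 Y28.34
G1 X0.00 Y28.34
G1 X0.00 Y0.00
M2 ; end

The solid is an L-shaped prism: outer 28.9 × 28.3 mm, arm thicknesses ≈ 7.89 mm (horizontal) and 10.7 mm (vertical), extruded 19 mm in z. Slicing at Δz = 6.34 mm — 3 equal slices spanning the solid's height, so layer i sits at z = i·h/3 — gives 3 non-empty perimeters. Each is a 6-segment closed polygon; G0 lifts to the layer z and rapids to the start vertex, then G1 traces the edges.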